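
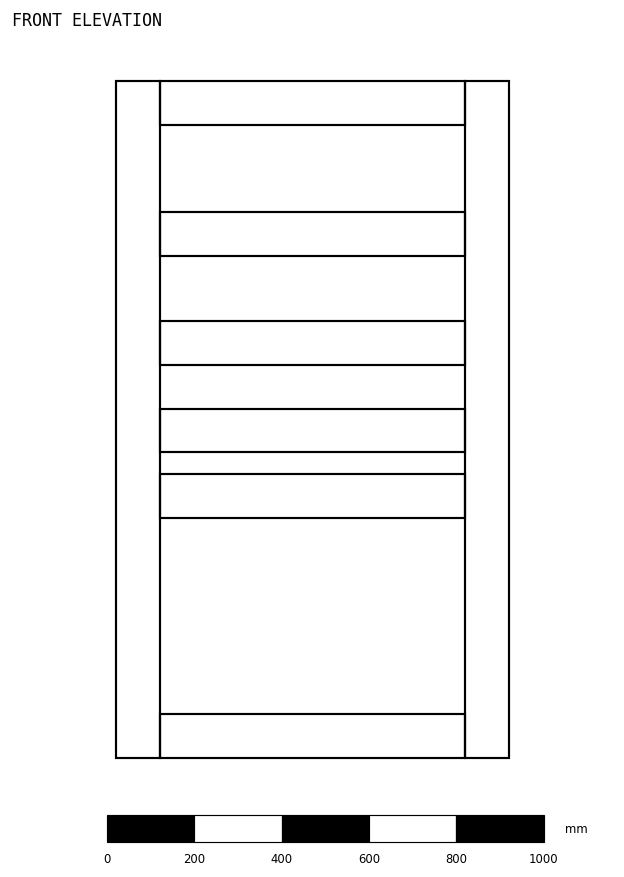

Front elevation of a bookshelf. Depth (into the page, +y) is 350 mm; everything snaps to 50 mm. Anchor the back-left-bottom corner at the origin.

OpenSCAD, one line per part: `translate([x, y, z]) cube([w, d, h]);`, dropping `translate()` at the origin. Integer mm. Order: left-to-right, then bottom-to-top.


cube([100, 350, 1550]);
translate([100, 0, 0]) cube([700, 350, 100]);
translate([100, 0, 550]) cube([700, 350, 100]);
translate([100, 0, 700]) cube([700, 350, 100]);
translate([100, 0, 900]) cube([700, 350, 100]);
translate([100, 0, 1150]) cube([700, 350, 100]);
translate([100, 0, 1450]) cube([700, 350, 100]);
translate([800, 0, 0]) cube([100, 350, 1550]);


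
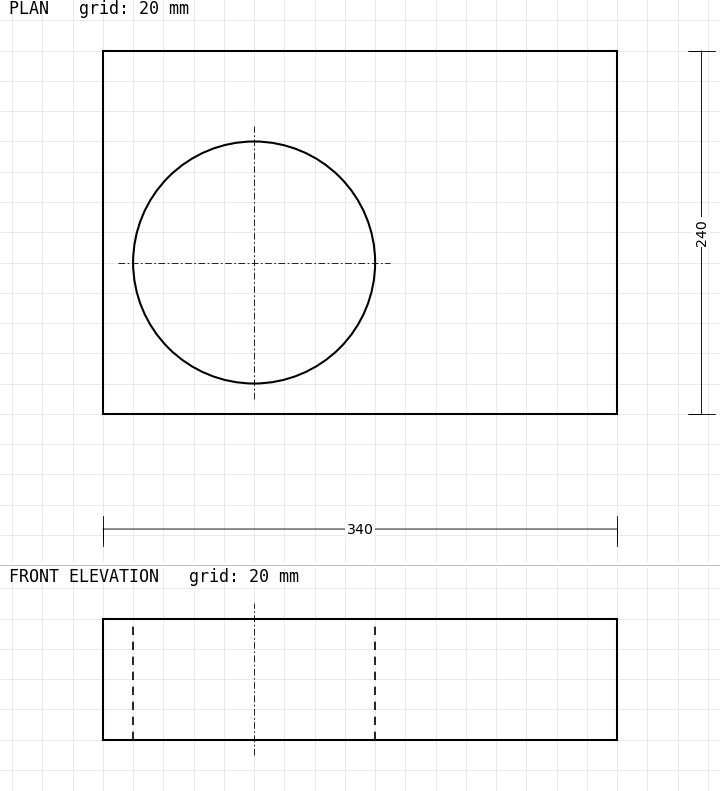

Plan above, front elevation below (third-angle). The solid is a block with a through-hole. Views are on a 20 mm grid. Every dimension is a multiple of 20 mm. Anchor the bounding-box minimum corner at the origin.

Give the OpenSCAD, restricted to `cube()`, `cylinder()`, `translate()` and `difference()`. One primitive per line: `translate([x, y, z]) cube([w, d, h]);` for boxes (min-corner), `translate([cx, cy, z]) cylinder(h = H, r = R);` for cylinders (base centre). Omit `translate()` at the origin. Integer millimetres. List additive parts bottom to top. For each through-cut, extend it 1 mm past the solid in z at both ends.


difference() {
  cube([340, 240, 80]);
  translate([100, 100, -1]) cylinder(h = 82, r = 80);
}


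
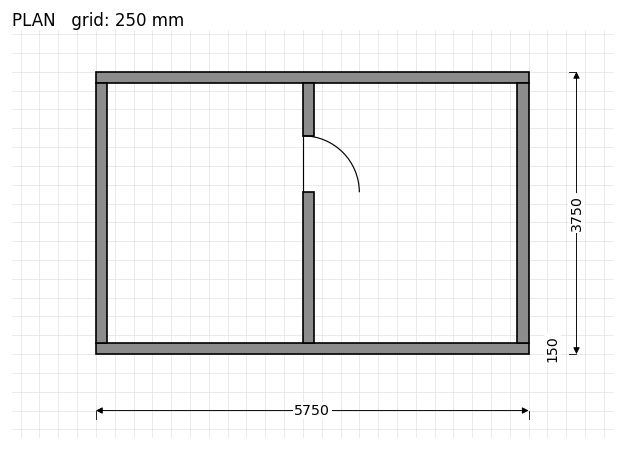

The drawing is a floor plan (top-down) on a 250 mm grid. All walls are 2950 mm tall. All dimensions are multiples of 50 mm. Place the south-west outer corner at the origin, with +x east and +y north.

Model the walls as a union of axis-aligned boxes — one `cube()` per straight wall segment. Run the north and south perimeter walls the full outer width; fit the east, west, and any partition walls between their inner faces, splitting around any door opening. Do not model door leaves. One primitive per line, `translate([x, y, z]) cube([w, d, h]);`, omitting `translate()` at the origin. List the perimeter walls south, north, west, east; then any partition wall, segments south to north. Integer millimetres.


cube([5750, 150, 2950]);
translate([0, 3600, 0]) cube([5750, 150, 2950]);
translate([0, 150, 0]) cube([150, 3450, 2950]);
translate([5600, 150, 0]) cube([150, 3450, 2950]);
translate([2750, 150, 0]) cube([150, 2000, 2950]);
translate([2750, 2900, 0]) cube([150, 700, 2950]);


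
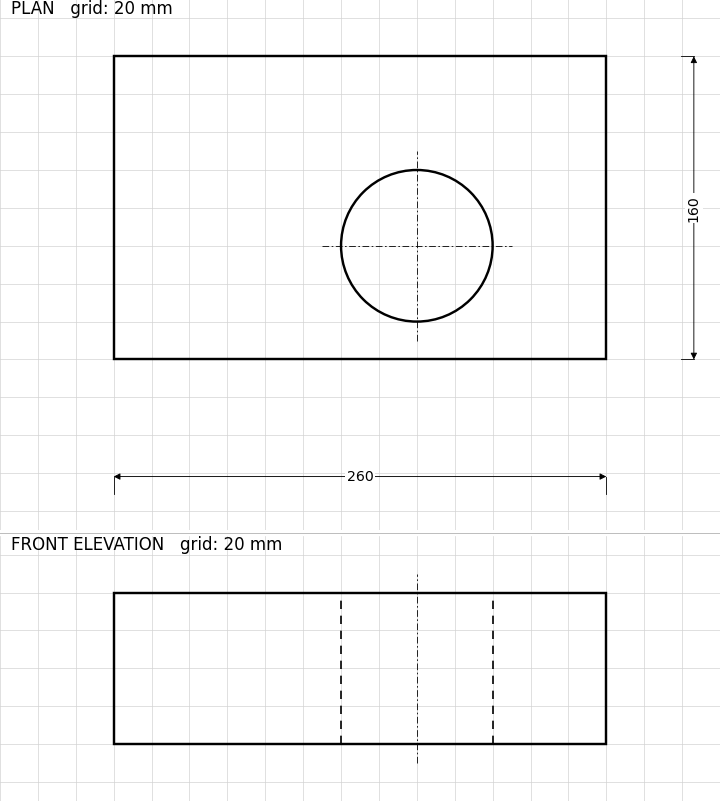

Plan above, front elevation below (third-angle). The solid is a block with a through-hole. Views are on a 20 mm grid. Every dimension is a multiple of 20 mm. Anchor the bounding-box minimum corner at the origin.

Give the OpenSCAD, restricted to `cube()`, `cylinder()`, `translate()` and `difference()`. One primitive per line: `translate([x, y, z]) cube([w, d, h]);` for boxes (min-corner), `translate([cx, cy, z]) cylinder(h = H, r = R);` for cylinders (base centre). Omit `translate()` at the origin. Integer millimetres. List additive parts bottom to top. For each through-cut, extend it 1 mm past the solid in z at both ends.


difference() {
  cube([260, 160, 80]);
  translate([160, 60, -1]) cylinder(h = 82, r = 40);
}


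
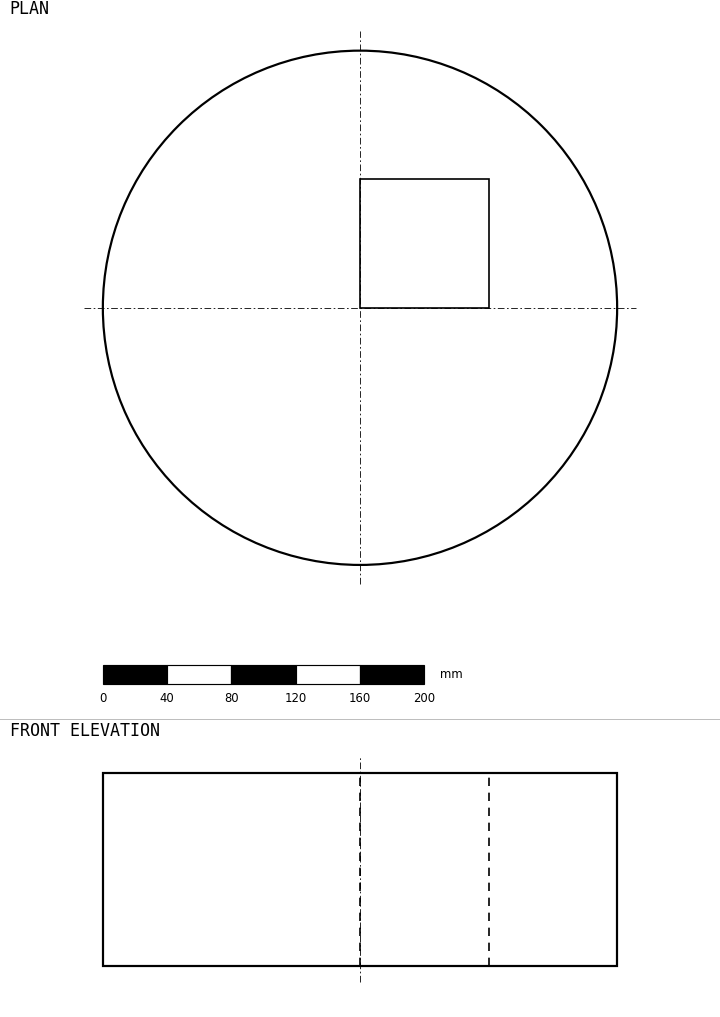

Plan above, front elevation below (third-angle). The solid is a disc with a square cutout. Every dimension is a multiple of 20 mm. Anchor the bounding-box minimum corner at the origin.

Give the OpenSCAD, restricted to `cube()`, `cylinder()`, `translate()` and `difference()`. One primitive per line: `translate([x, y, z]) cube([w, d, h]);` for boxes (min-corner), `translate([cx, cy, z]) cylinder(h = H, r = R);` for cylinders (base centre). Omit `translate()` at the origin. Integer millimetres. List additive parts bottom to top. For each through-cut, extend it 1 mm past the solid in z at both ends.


difference() {
  translate([160, 160, 0]) cylinder(h = 120, r = 160);
  translate([160, 160, -1]) cube([80, 80, 122]);
}


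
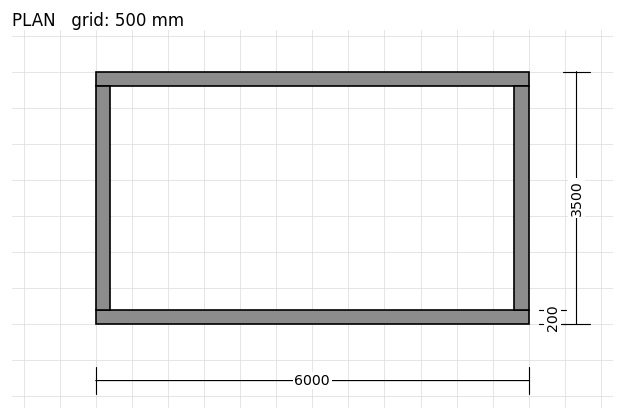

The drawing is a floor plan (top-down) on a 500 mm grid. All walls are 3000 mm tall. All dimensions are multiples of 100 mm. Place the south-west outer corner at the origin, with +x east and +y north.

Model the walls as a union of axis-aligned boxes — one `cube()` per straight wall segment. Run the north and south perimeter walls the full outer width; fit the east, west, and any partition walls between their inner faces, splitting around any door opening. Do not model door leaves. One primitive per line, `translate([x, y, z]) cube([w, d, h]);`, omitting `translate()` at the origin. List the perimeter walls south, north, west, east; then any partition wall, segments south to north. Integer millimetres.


cube([6000, 200, 3000]);
translate([0, 3300, 0]) cube([6000, 200, 3000]);
translate([0, 200, 0]) cube([200, 3100, 3000]);
translate([5800, 200, 0]) cube([200, 3100, 3000]);


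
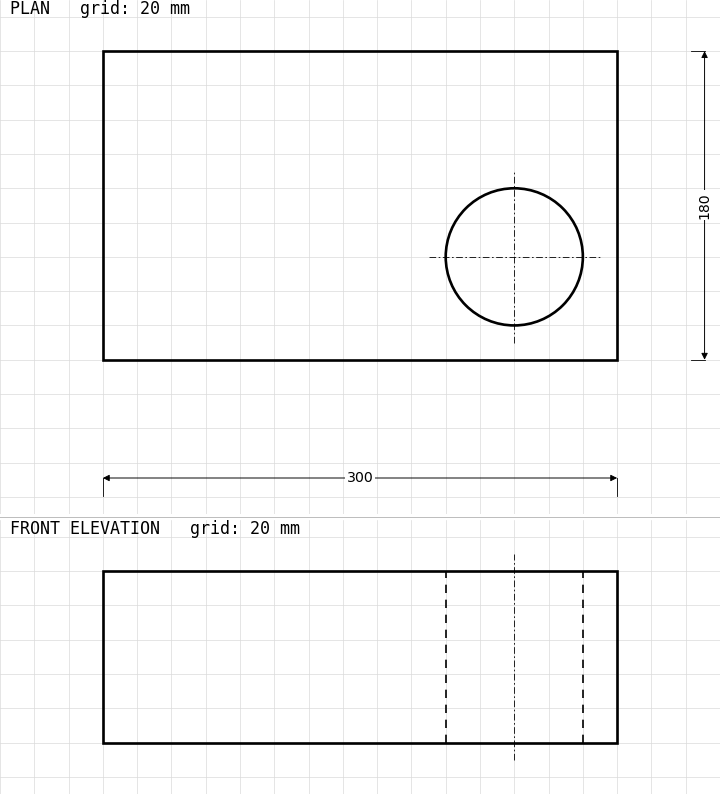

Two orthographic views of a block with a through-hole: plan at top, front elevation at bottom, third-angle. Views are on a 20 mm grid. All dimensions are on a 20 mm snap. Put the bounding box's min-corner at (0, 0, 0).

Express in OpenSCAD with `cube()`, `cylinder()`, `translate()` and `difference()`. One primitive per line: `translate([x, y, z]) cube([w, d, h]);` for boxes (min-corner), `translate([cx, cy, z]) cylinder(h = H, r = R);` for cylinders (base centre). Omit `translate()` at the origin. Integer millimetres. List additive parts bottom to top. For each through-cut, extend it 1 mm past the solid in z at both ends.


difference() {
  cube([300, 180, 100]);
  translate([240, 60, -1]) cylinder(h = 102, r = 40);
}


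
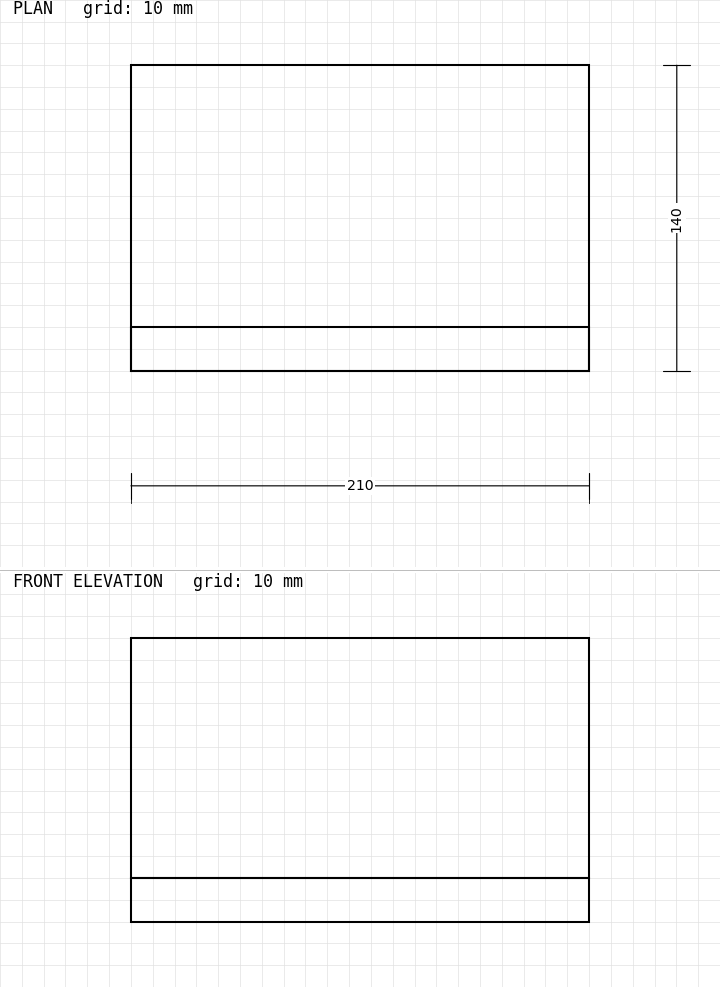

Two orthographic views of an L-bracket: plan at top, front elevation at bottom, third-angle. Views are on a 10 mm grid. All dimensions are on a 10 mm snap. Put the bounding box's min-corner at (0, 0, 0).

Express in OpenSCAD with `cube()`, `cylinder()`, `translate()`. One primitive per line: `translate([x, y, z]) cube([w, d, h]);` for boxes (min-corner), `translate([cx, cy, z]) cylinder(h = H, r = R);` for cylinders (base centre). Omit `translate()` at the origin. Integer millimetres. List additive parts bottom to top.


cube([210, 140, 20]);
translate([0, 0, 20]) cube([210, 20, 110]);


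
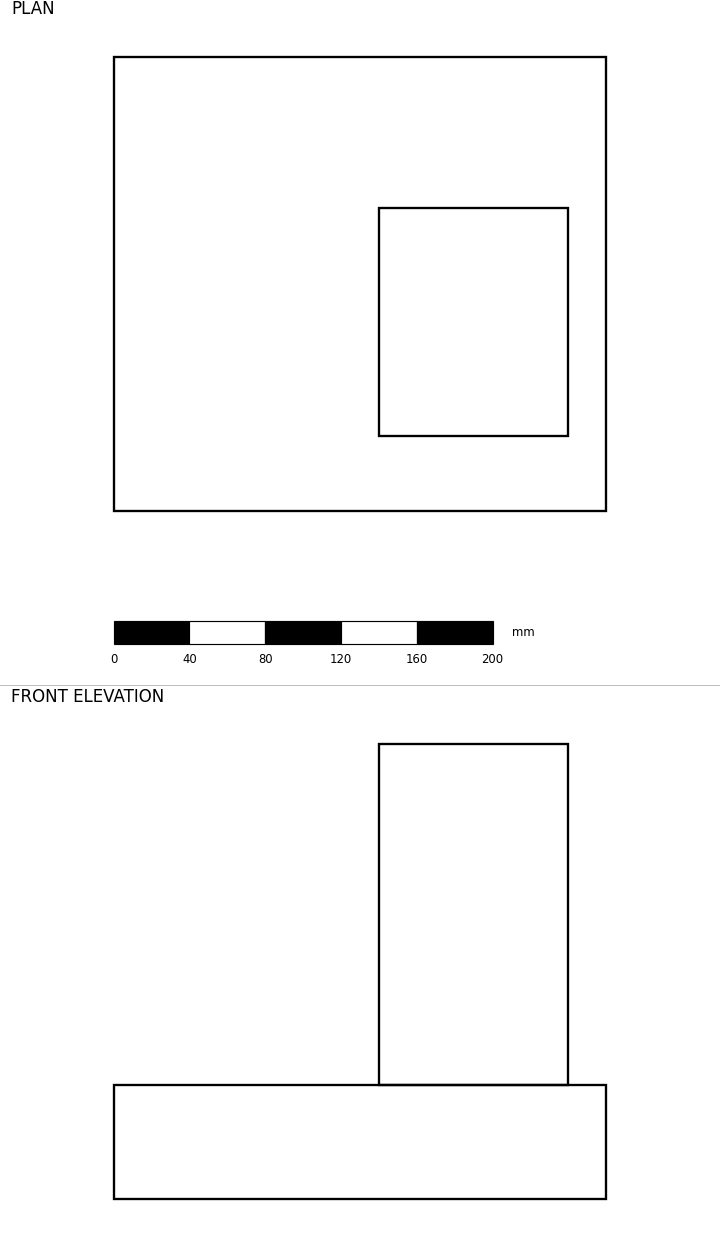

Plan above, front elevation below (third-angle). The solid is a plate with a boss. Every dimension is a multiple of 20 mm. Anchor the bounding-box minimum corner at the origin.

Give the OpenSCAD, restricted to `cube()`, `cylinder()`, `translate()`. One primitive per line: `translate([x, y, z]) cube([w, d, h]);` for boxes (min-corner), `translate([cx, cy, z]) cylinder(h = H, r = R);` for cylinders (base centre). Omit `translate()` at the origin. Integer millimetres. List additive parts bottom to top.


cube([260, 240, 60]);
translate([140, 40, 60]) cube([100, 120, 180]);


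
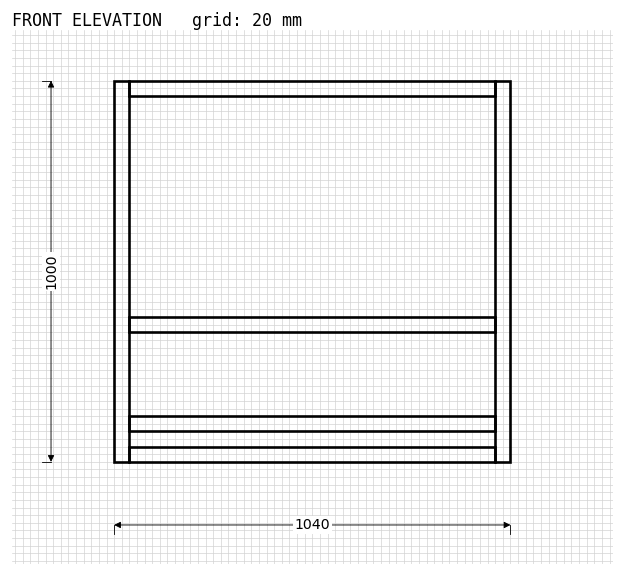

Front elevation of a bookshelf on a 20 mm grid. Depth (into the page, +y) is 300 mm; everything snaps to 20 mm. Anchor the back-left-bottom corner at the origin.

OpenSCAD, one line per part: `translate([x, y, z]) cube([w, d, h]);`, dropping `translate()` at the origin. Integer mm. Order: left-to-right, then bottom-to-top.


cube([40, 300, 1000]);
translate([40, 0, 0]) cube([960, 300, 40]);
translate([40, 0, 80]) cube([960, 300, 40]);
translate([40, 0, 340]) cube([960, 300, 40]);
translate([40, 0, 960]) cube([960, 300, 40]);
translate([1000, 0, 0]) cube([40, 300, 1000]);


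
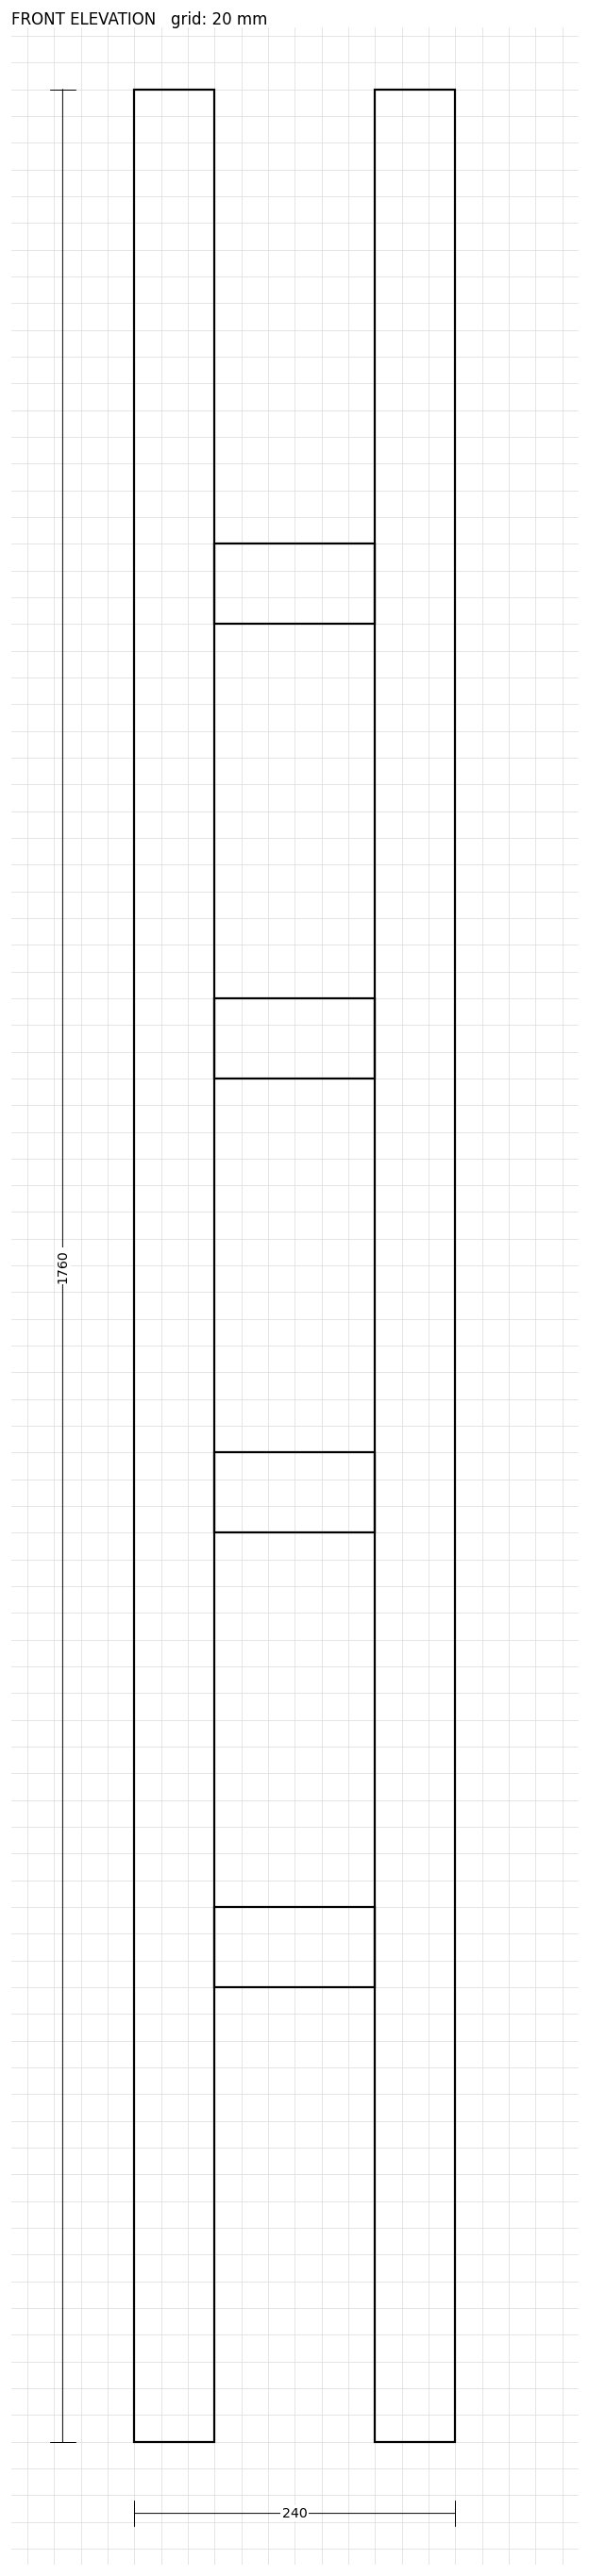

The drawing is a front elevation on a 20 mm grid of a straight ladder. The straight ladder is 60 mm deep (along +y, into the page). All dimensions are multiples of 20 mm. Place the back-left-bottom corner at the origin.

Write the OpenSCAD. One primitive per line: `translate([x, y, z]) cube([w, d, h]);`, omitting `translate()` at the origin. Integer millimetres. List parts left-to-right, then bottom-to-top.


cube([60, 60, 1760]);
translate([60, 0, 340]) cube([120, 60, 60]);
translate([60, 0, 680]) cube([120, 60, 60]);
translate([60, 0, 1020]) cube([120, 60, 60]);
translate([60, 0, 1360]) cube([120, 60, 60]);
translate([180, 0, 0]) cube([60, 60, 1760]);


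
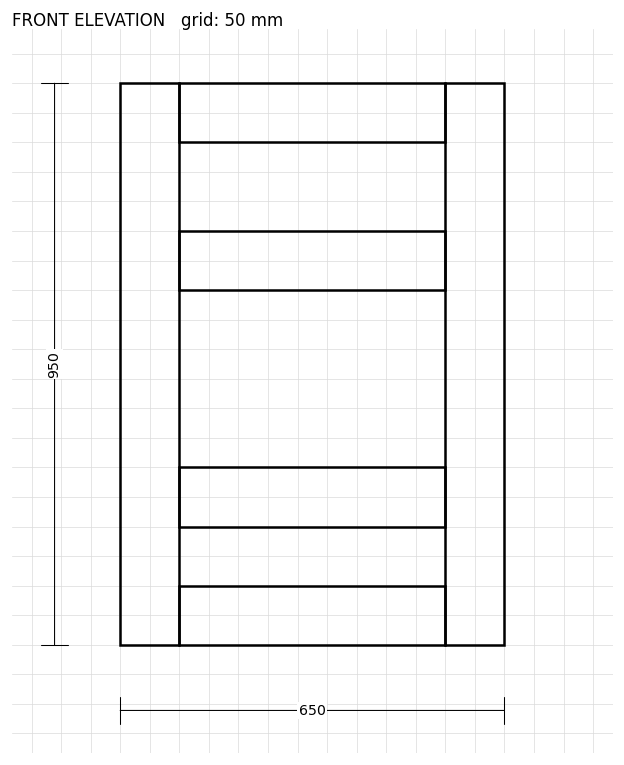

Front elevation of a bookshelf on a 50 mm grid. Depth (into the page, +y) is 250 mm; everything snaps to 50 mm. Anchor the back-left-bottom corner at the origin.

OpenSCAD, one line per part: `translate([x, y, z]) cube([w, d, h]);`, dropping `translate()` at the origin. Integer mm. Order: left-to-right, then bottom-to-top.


cube([100, 250, 950]);
translate([100, 0, 0]) cube([450, 250, 100]);
translate([100, 0, 200]) cube([450, 250, 100]);
translate([100, 0, 600]) cube([450, 250, 100]);
translate([100, 0, 850]) cube([450, 250, 100]);
translate([550, 0, 0]) cube([100, 250, 950]);


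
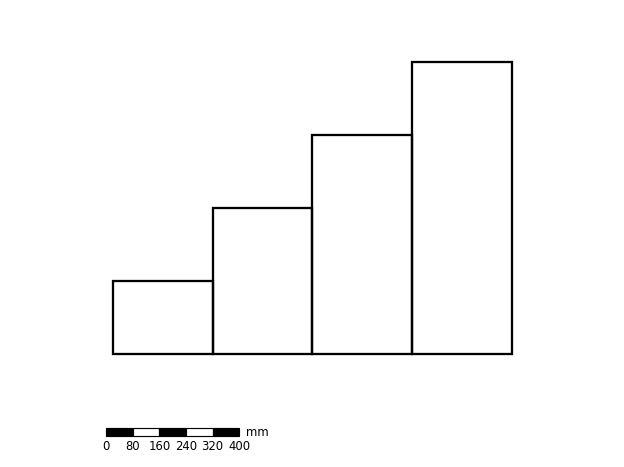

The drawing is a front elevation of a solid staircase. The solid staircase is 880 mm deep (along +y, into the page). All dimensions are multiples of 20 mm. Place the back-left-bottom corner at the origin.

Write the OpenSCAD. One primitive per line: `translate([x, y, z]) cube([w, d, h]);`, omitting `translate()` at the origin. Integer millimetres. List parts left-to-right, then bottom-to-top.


cube([300, 880, 220]);
translate([300, 0, 0]) cube([300, 880, 440]);
translate([600, 0, 0]) cube([300, 880, 660]);
translate([900, 0, 0]) cube([300, 880, 880]);


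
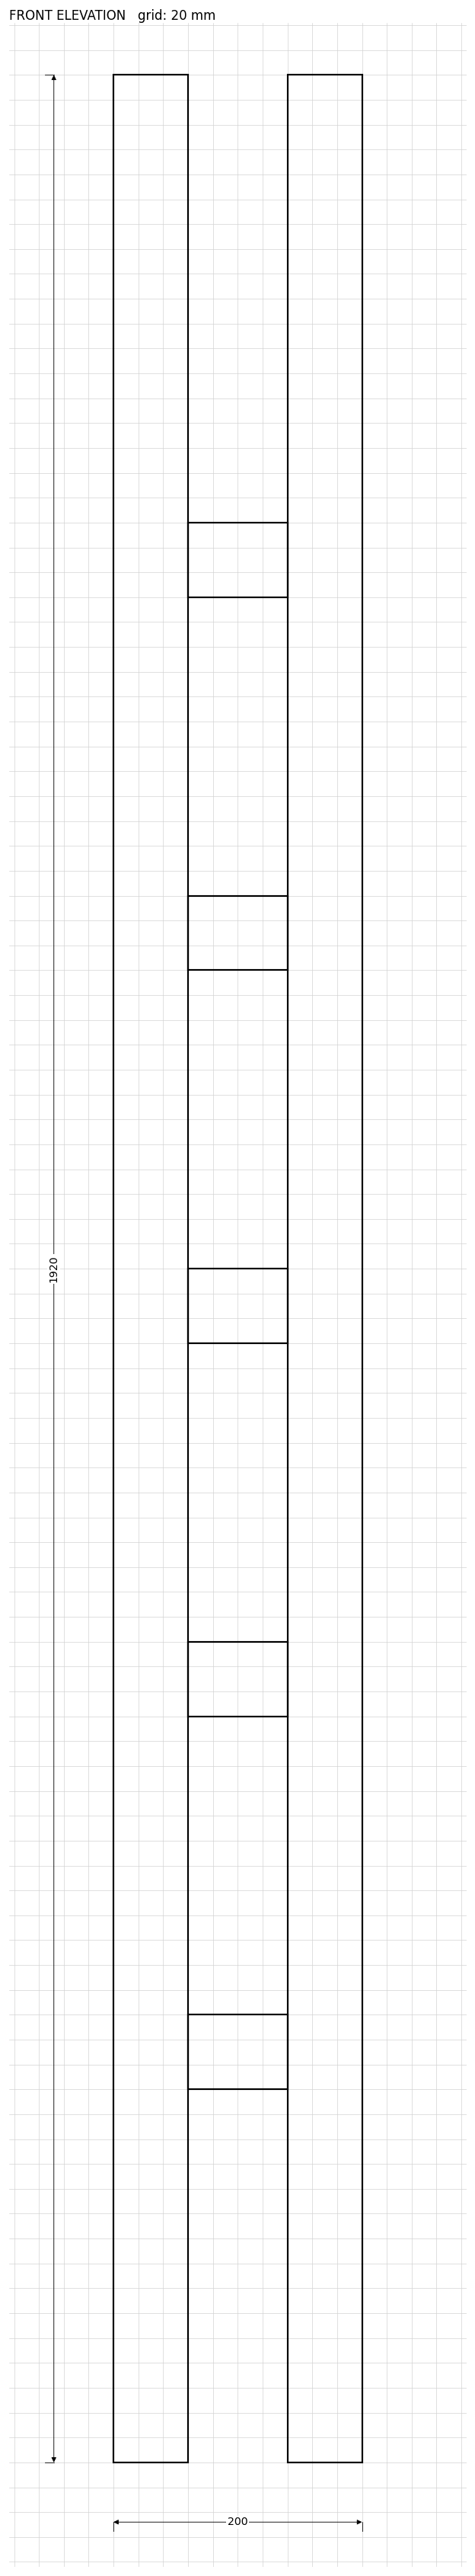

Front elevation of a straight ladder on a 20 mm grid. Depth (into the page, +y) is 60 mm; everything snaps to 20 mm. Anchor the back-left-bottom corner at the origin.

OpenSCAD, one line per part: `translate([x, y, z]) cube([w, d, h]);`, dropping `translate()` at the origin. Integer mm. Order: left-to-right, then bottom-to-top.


cube([60, 60, 1920]);
translate([60, 0, 300]) cube([80, 60, 60]);
translate([60, 0, 600]) cube([80, 60, 60]);
translate([60, 0, 900]) cube([80, 60, 60]);
translate([60, 0, 1200]) cube([80, 60, 60]);
translate([60, 0, 1500]) cube([80, 60, 60]);
translate([140, 0, 0]) cube([60, 60, 1920]);


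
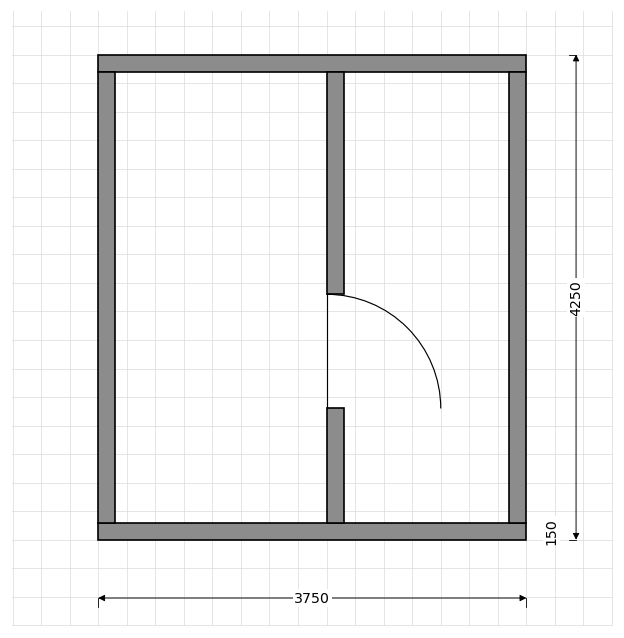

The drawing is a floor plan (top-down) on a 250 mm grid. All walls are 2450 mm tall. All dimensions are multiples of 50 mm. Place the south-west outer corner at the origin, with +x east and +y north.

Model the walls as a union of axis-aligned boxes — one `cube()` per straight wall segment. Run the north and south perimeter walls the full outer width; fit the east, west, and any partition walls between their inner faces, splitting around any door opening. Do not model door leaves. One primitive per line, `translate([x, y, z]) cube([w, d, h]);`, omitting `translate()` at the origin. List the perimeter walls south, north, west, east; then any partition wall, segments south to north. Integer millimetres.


cube([3750, 150, 2450]);
translate([0, 4100, 0]) cube([3750, 150, 2450]);
translate([0, 150, 0]) cube([150, 3950, 2450]);
translate([3600, 150, 0]) cube([150, 3950, 2450]);
translate([2000, 150, 0]) cube([150, 1000, 2450]);
translate([2000, 2150, 0]) cube([150, 1950, 2450]);


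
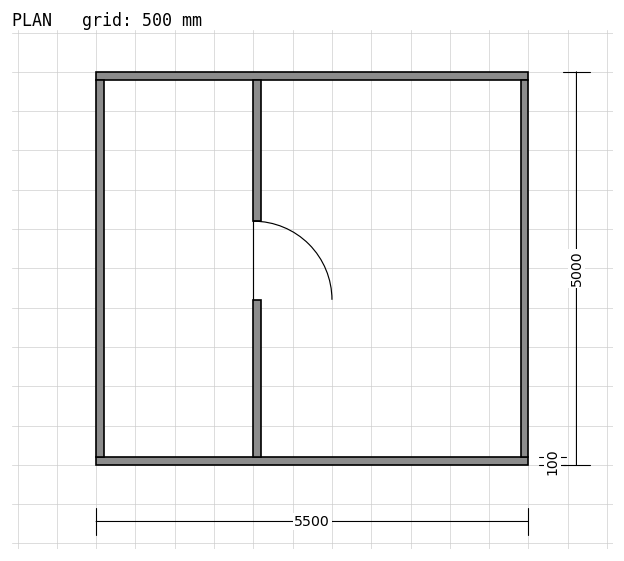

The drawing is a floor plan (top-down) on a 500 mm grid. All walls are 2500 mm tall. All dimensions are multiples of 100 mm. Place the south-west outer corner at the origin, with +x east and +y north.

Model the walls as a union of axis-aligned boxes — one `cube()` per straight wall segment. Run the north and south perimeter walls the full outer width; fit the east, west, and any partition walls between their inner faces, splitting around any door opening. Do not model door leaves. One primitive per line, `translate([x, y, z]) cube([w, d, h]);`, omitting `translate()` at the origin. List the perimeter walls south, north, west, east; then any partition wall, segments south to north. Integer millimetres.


cube([5500, 100, 2500]);
translate([0, 4900, 0]) cube([5500, 100, 2500]);
translate([0, 100, 0]) cube([100, 4800, 2500]);
translate([5400, 100, 0]) cube([100, 4800, 2500]);
translate([2000, 100, 0]) cube([100, 2000, 2500]);
translate([2000, 3100, 0]) cube([100, 1800, 2500]);


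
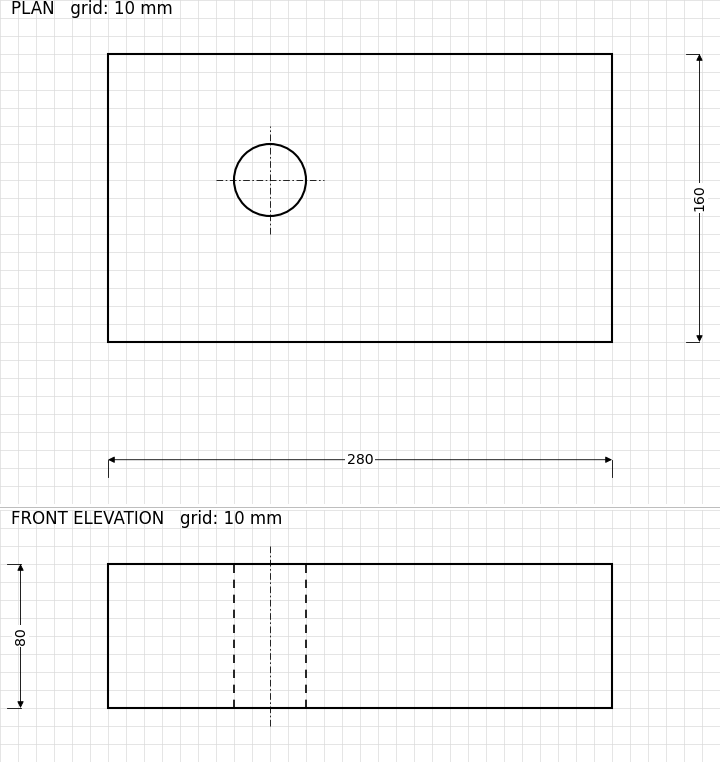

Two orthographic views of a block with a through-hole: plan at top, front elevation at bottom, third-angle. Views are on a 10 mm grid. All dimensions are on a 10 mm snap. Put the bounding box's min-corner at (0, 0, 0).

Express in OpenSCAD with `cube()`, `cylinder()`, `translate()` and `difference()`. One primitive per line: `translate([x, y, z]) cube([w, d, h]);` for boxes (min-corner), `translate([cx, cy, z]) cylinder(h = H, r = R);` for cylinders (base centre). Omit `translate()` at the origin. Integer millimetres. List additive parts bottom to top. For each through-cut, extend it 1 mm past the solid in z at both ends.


difference() {
  cube([280, 160, 80]);
  translate([90, 90, -1]) cylinder(h = 82, r = 20);
}


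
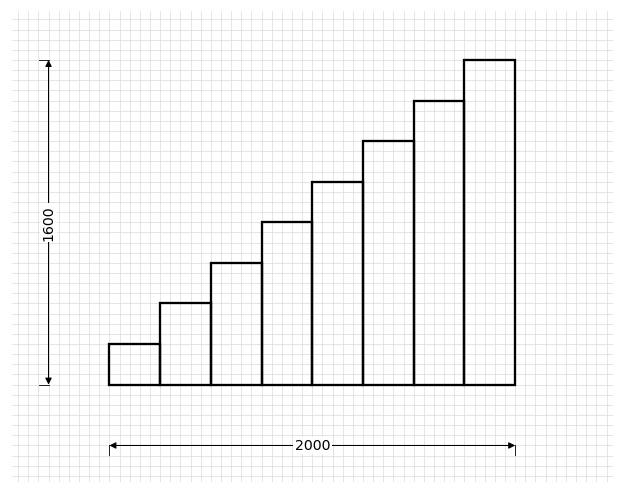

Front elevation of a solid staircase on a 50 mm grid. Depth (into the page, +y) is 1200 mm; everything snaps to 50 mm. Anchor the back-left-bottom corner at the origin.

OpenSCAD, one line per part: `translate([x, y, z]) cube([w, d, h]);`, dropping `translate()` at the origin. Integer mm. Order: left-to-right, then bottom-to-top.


cube([250, 1200, 200]);
translate([250, 0, 0]) cube([250, 1200, 400]);
translate([500, 0, 0]) cube([250, 1200, 600]);
translate([750, 0, 0]) cube([250, 1200, 800]);
translate([1000, 0, 0]) cube([250, 1200, 1000]);
translate([1250, 0, 0]) cube([250, 1200, 1200]);
translate([1500, 0, 0]) cube([250, 1200, 1400]);
translate([1750, 0, 0]) cube([250, 1200, 1600]);


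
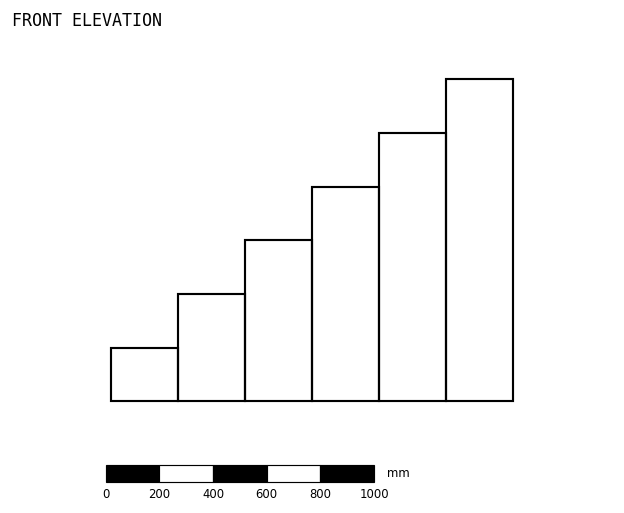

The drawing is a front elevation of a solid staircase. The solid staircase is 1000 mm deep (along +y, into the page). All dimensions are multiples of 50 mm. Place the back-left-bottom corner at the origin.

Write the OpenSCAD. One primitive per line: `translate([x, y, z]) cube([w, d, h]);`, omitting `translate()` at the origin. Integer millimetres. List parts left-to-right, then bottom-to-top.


cube([250, 1000, 200]);
translate([250, 0, 0]) cube([250, 1000, 400]);
translate([500, 0, 0]) cube([250, 1000, 600]);
translate([750, 0, 0]) cube([250, 1000, 800]);
translate([1000, 0, 0]) cube([250, 1000, 1000]);
translate([1250, 0, 0]) cube([250, 1000, 1200]);


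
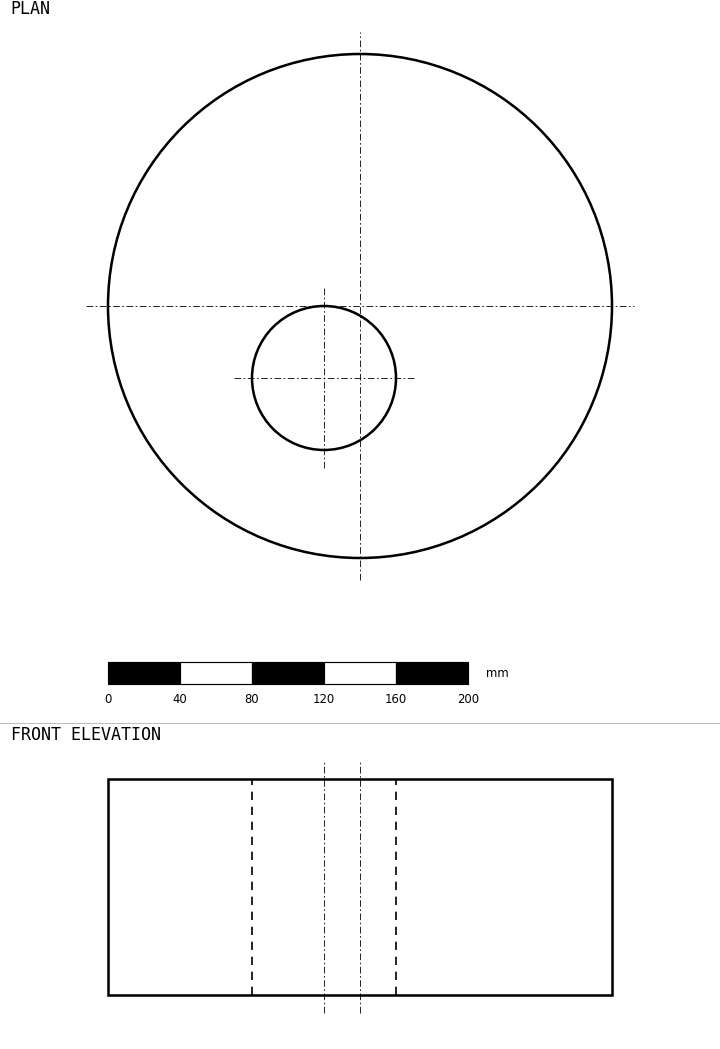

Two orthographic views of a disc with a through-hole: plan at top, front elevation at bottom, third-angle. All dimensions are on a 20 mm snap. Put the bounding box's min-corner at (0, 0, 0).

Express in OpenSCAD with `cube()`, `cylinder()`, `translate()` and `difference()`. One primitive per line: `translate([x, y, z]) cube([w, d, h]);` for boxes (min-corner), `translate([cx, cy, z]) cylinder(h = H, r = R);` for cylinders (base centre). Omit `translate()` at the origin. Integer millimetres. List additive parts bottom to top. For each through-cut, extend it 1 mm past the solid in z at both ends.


difference() {
  translate([140, 140, 0]) cylinder(h = 120, r = 140);
  translate([120, 100, -1]) cylinder(h = 122, r = 40);
}


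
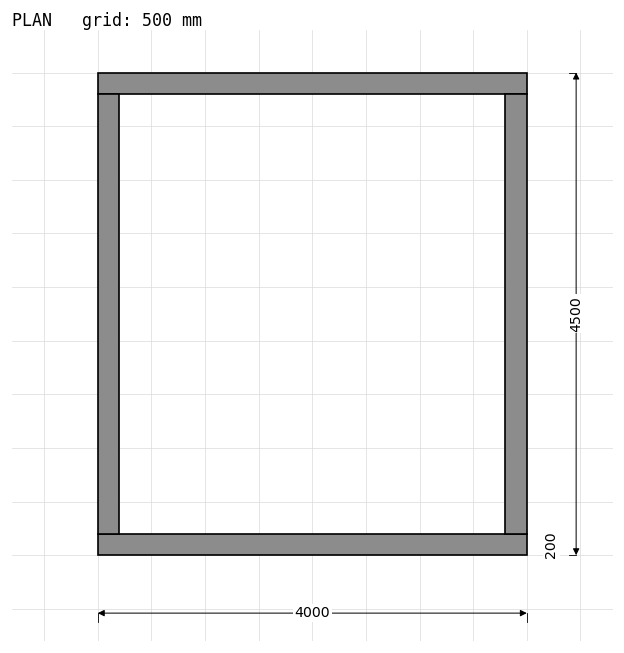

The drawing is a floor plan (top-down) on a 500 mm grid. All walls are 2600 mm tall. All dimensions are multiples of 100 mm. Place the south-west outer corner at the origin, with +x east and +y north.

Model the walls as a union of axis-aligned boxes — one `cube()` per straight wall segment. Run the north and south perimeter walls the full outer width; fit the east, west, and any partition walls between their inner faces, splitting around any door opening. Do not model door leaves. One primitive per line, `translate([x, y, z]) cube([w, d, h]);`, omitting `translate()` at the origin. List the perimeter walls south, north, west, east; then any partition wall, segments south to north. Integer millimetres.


cube([4000, 200, 2600]);
translate([0, 4300, 0]) cube([4000, 200, 2600]);
translate([0, 200, 0]) cube([200, 4100, 2600]);
translate([3800, 200, 0]) cube([200, 4100, 2600]);


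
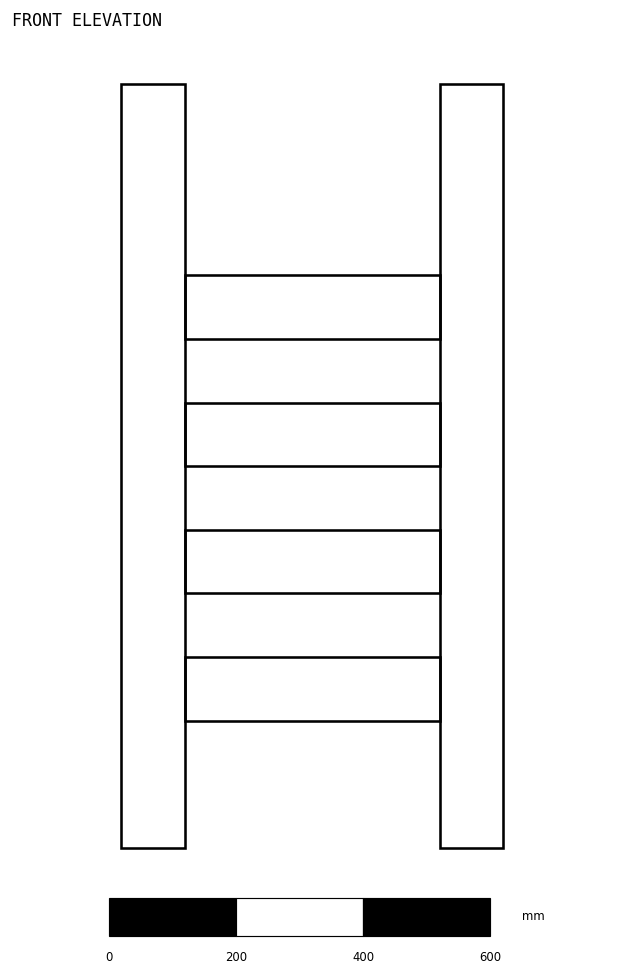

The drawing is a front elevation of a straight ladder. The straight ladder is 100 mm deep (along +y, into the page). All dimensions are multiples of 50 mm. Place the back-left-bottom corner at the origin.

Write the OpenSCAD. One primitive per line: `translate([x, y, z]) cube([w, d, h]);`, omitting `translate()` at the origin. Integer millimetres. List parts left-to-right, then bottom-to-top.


cube([100, 100, 1200]);
translate([100, 0, 200]) cube([400, 100, 100]);
translate([100, 0, 400]) cube([400, 100, 100]);
translate([100, 0, 600]) cube([400, 100, 100]);
translate([100, 0, 800]) cube([400, 100, 100]);
translate([500, 0, 0]) cube([100, 100, 1200]);


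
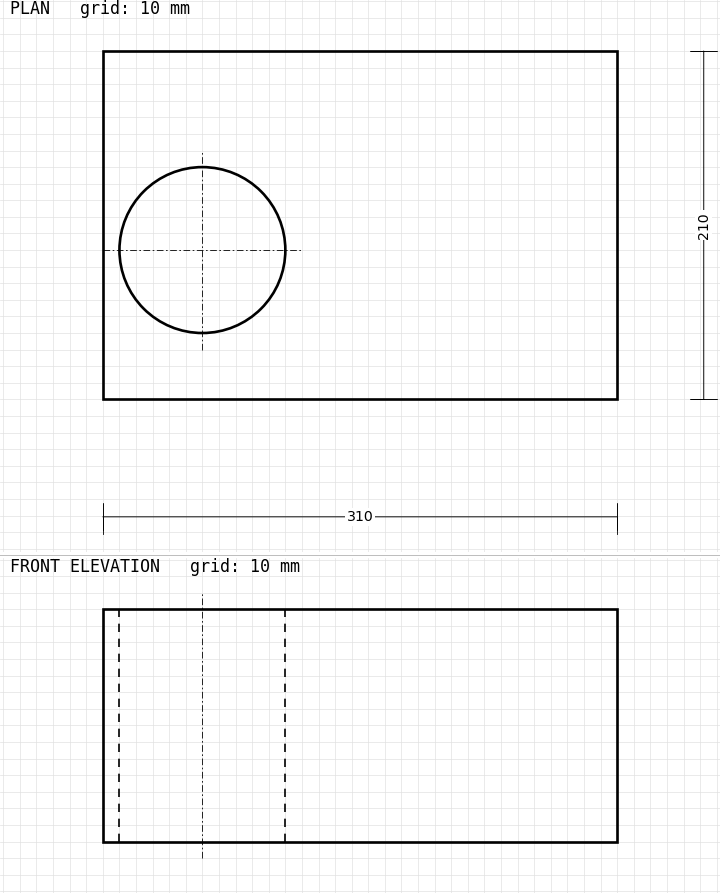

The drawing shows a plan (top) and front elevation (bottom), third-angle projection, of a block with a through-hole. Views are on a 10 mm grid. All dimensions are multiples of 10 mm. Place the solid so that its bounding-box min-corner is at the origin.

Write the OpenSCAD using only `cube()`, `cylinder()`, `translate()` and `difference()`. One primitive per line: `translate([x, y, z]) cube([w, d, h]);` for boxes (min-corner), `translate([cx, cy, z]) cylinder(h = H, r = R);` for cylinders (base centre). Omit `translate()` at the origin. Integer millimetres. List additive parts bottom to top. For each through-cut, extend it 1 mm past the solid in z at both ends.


difference() {
  cube([310, 210, 140]);
  translate([60, 90, -1]) cylinder(h = 142, r = 50);
}


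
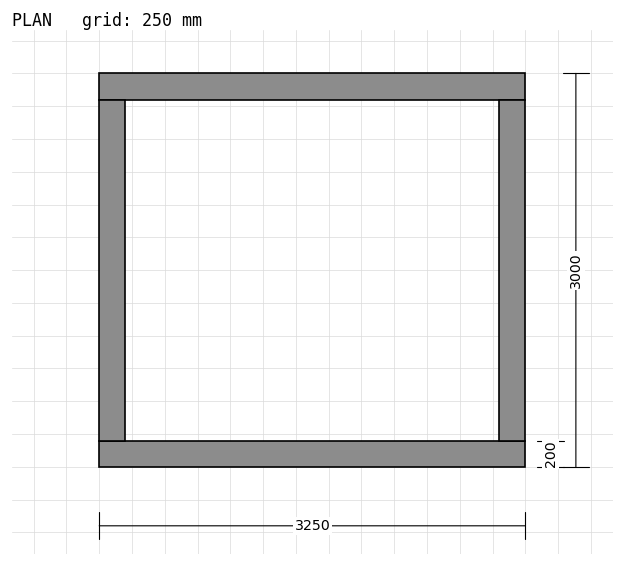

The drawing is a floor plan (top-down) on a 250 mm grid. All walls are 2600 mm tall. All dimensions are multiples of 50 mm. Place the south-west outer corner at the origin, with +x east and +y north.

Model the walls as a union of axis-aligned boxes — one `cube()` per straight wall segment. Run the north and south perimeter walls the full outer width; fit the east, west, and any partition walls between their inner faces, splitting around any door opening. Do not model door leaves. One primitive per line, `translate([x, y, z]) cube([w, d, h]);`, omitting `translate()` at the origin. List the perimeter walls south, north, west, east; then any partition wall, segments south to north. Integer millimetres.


cube([3250, 200, 2600]);
translate([0, 2800, 0]) cube([3250, 200, 2600]);
translate([0, 200, 0]) cube([200, 2600, 2600]);
translate([3050, 200, 0]) cube([200, 2600, 2600]);


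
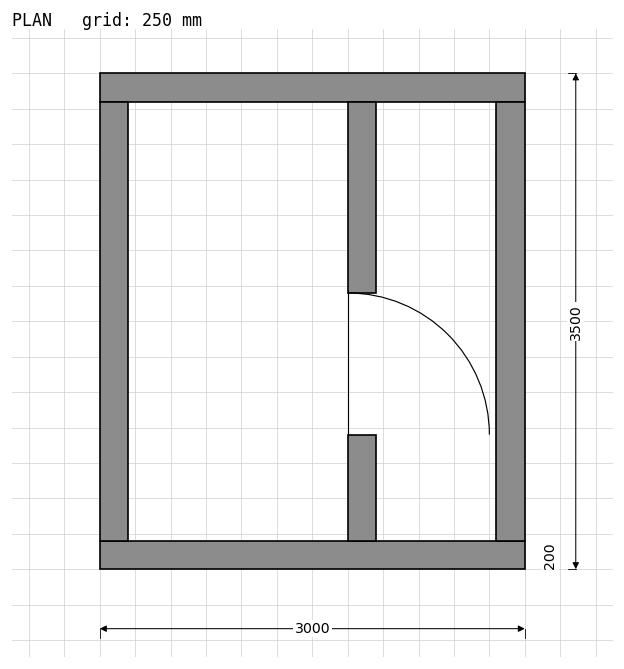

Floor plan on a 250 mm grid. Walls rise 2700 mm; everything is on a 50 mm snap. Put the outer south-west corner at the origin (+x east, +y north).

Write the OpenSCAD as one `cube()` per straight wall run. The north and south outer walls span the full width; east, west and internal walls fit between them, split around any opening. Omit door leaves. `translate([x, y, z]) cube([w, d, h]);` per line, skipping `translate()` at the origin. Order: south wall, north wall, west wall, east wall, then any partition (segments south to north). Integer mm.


cube([3000, 200, 2700]);
translate([0, 3300, 0]) cube([3000, 200, 2700]);
translate([0, 200, 0]) cube([200, 3100, 2700]);
translate([2800, 200, 0]) cube([200, 3100, 2700]);
translate([1750, 200, 0]) cube([200, 750, 2700]);
translate([1750, 1950, 0]) cube([200, 1350, 2700]);


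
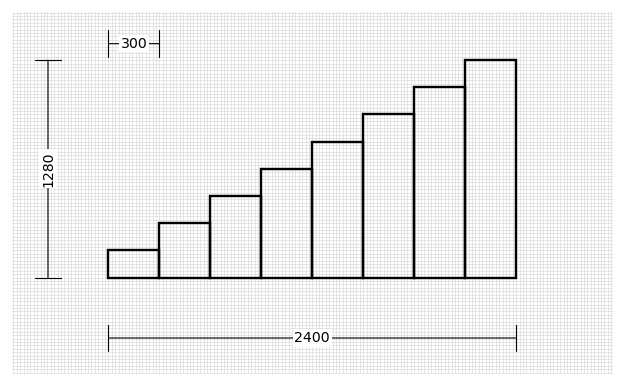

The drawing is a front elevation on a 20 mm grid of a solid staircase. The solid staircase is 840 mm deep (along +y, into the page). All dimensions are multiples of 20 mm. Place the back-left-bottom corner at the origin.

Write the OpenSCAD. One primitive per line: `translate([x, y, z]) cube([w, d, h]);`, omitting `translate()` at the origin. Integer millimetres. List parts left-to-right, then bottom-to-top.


cube([300, 840, 160]);
translate([300, 0, 0]) cube([300, 840, 320]);
translate([600, 0, 0]) cube([300, 840, 480]);
translate([900, 0, 0]) cube([300, 840, 640]);
translate([1200, 0, 0]) cube([300, 840, 800]);
translate([1500, 0, 0]) cube([300, 840, 960]);
translate([1800, 0, 0]) cube([300, 840, 1120]);
translate([2100, 0, 0]) cube([300, 840, 1280]);


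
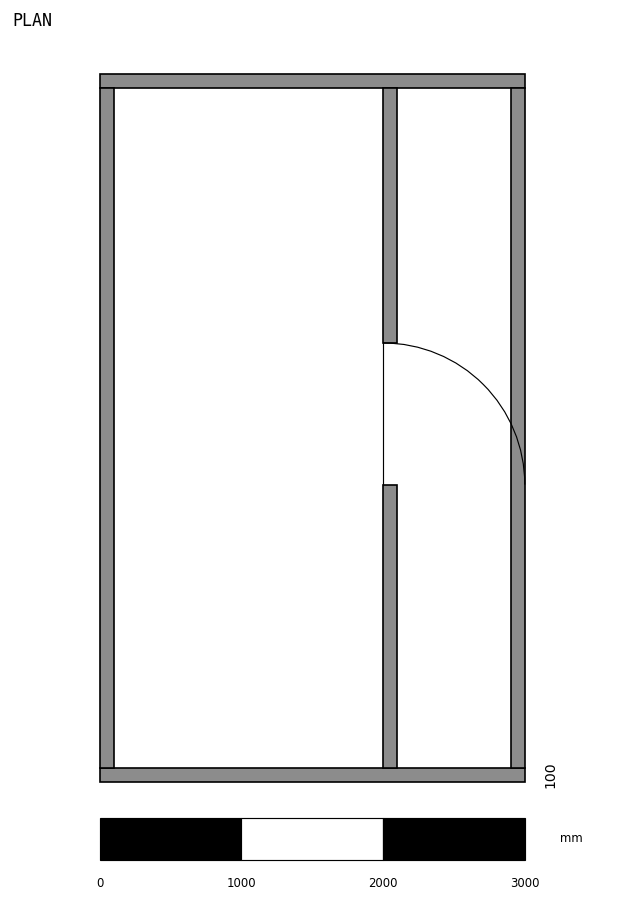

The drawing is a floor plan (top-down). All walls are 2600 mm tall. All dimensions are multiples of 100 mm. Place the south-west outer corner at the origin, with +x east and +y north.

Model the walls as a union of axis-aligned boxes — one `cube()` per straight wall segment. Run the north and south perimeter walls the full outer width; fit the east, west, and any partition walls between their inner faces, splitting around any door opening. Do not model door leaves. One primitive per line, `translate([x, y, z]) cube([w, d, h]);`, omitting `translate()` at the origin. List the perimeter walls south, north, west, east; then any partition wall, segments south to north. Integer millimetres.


cube([3000, 100, 2600]);
translate([0, 4900, 0]) cube([3000, 100, 2600]);
translate([0, 100, 0]) cube([100, 4800, 2600]);
translate([2900, 100, 0]) cube([100, 4800, 2600]);
translate([2000, 100, 0]) cube([100, 2000, 2600]);
translate([2000, 3100, 0]) cube([100, 1800, 2600]);


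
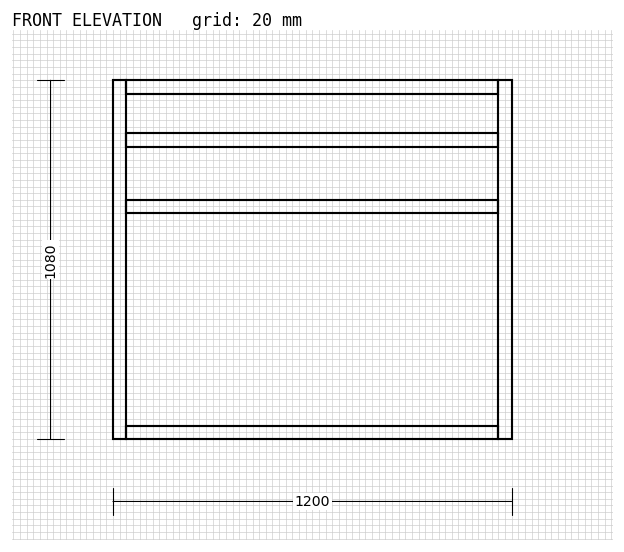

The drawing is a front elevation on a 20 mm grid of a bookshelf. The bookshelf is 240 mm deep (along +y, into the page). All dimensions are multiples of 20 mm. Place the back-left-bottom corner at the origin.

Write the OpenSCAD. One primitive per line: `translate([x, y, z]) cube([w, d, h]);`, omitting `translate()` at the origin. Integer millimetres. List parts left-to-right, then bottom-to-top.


cube([40, 240, 1080]);
translate([40, 0, 0]) cube([1120, 240, 40]);
translate([40, 0, 680]) cube([1120, 240, 40]);
translate([40, 0, 880]) cube([1120, 240, 40]);
translate([40, 0, 1040]) cube([1120, 240, 40]);
translate([1160, 0, 0]) cube([40, 240, 1080]);


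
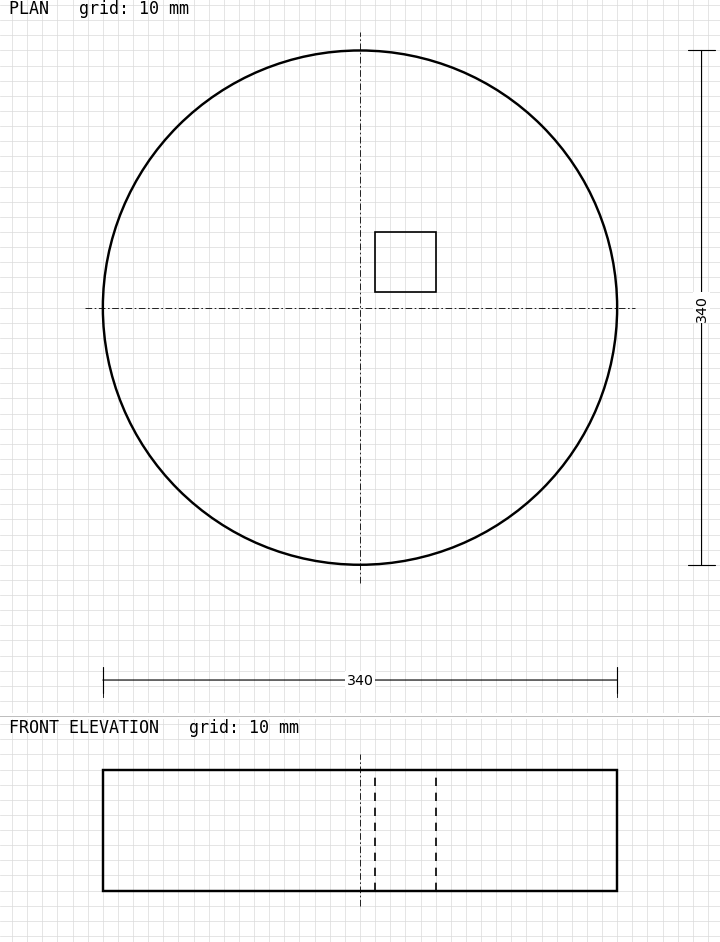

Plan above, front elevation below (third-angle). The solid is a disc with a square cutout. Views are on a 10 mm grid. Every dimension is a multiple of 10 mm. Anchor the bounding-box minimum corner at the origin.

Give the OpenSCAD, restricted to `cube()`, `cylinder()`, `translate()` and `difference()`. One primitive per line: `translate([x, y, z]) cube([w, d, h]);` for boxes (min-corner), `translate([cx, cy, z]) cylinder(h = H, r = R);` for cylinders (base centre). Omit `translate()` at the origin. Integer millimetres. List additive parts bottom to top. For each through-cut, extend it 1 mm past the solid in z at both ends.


difference() {
  translate([170, 170, 0]) cylinder(h = 80, r = 170);
  translate([180, 180, -1]) cube([40, 40, 82]);
}


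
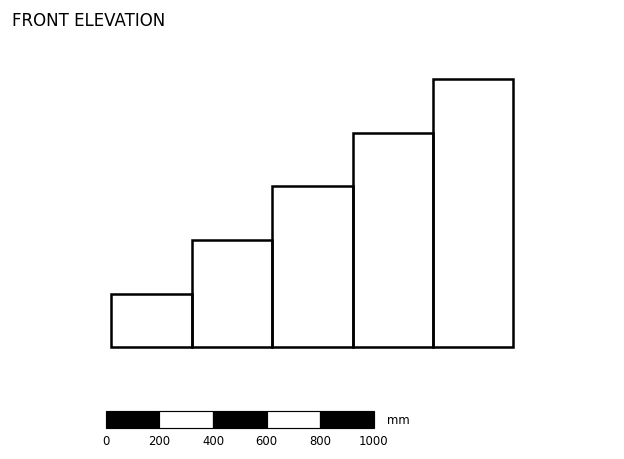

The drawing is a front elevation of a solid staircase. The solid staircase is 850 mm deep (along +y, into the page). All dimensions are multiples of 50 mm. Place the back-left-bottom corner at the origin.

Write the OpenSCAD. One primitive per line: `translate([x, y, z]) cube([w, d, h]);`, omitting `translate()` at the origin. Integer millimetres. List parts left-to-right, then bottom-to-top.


cube([300, 850, 200]);
translate([300, 0, 0]) cube([300, 850, 400]);
translate([600, 0, 0]) cube([300, 850, 600]);
translate([900, 0, 0]) cube([300, 850, 800]);
translate([1200, 0, 0]) cube([300, 850, 1000]);


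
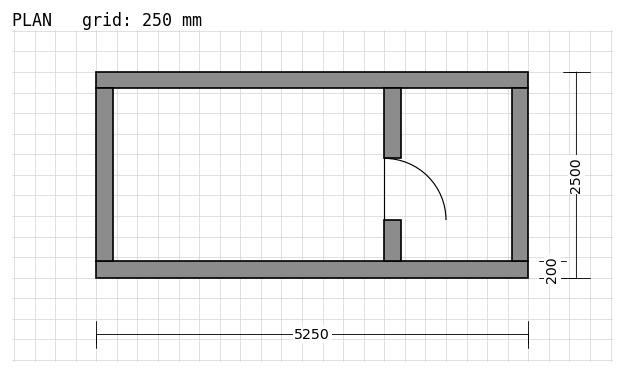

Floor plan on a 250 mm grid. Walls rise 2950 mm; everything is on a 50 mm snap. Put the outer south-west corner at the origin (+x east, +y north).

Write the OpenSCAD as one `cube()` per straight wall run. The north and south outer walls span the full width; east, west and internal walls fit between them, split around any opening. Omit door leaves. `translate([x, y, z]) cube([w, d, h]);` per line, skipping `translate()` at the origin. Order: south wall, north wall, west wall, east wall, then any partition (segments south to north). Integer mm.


cube([5250, 200, 2950]);
translate([0, 2300, 0]) cube([5250, 200, 2950]);
translate([0, 200, 0]) cube([200, 2100, 2950]);
translate([5050, 200, 0]) cube([200, 2100, 2950]);
translate([3500, 200, 0]) cube([200, 500, 2950]);
translate([3500, 1450, 0]) cube([200, 850, 2950]);


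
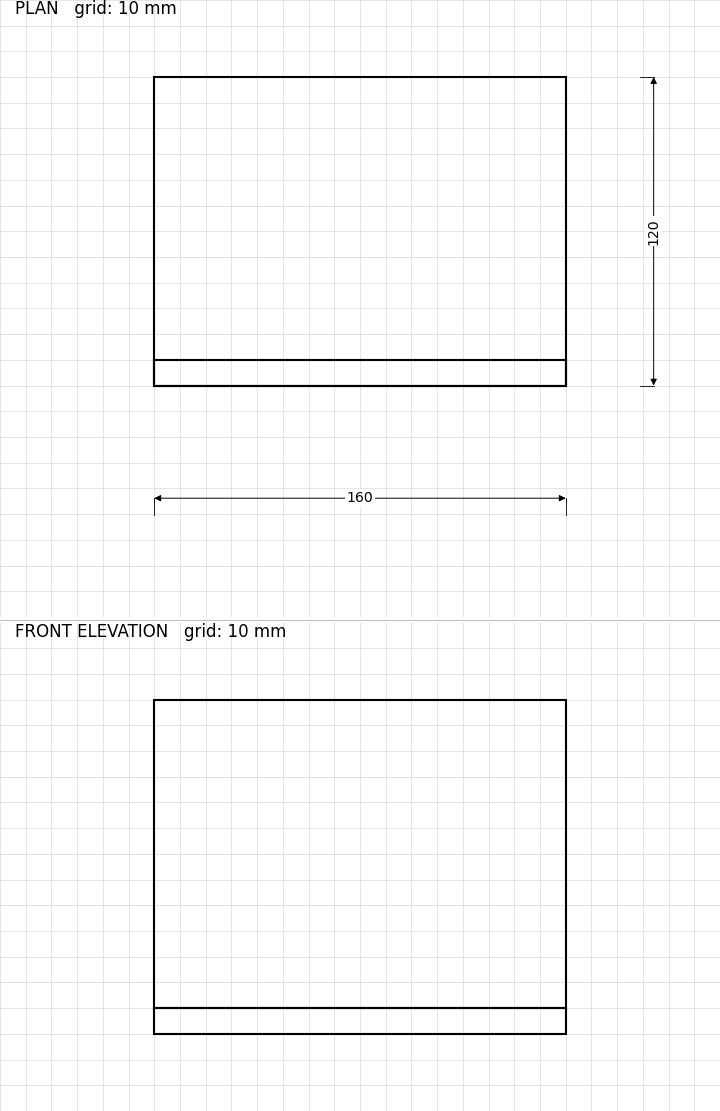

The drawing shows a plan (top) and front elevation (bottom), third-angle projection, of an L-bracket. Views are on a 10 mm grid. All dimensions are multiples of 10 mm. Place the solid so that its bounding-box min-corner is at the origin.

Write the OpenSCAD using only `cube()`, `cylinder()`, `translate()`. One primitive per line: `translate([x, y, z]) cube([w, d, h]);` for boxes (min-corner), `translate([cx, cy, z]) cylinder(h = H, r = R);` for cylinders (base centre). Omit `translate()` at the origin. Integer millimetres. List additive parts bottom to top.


cube([160, 120, 10]);
translate([0, 0, 10]) cube([160, 10, 120]);


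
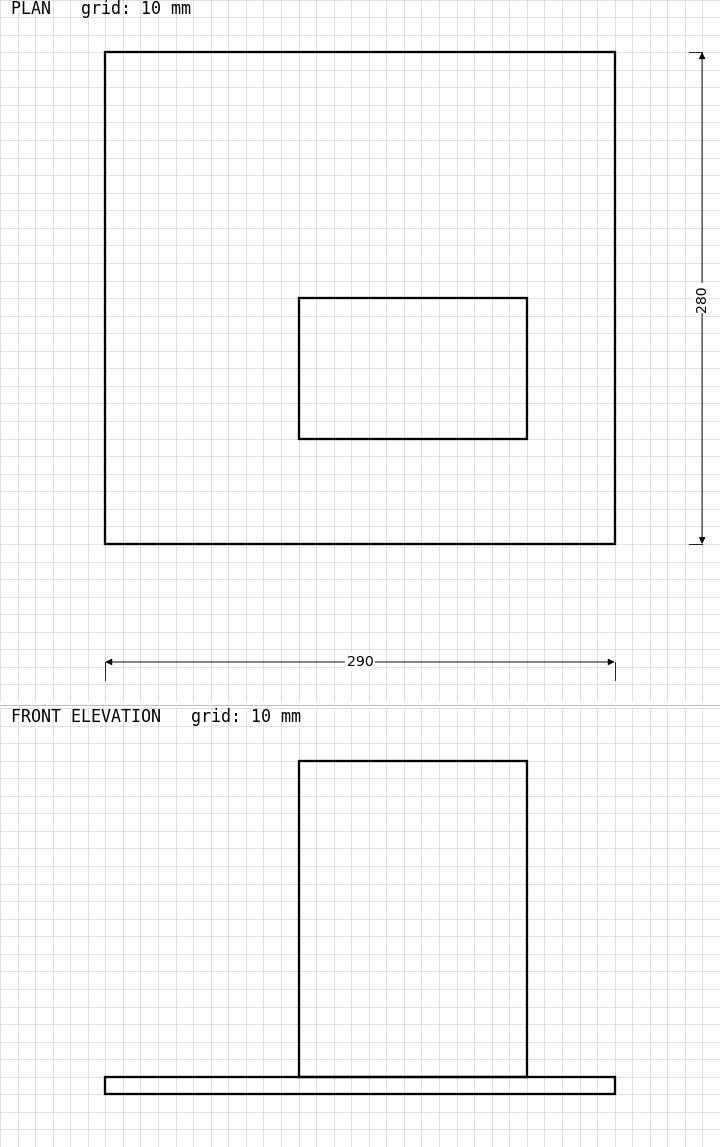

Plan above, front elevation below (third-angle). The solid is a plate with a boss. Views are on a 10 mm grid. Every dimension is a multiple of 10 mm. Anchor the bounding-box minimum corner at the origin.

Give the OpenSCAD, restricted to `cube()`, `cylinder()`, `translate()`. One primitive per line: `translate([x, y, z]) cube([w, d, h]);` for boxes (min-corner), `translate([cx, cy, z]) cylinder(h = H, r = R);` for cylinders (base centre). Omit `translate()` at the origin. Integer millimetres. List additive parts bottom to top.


cube([290, 280, 10]);
translate([110, 60, 10]) cube([130, 80, 180]);


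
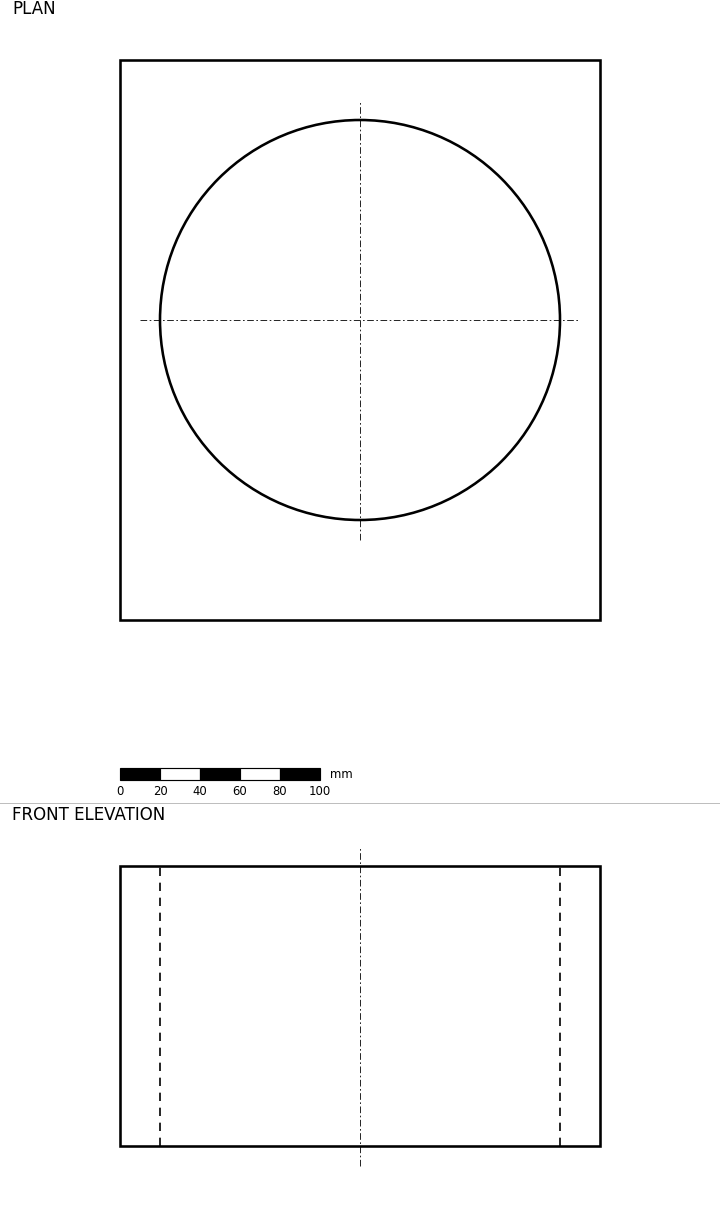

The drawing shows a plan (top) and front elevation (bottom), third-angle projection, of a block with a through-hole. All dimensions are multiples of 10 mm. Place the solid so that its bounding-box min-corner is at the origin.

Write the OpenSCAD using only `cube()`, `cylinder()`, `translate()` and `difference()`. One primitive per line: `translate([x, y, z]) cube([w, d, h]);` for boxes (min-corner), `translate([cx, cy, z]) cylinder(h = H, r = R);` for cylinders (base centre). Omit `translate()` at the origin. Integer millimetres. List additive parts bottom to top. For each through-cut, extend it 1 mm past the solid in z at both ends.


difference() {
  cube([240, 280, 140]);
  translate([120, 150, -1]) cylinder(h = 142, r = 100);
}


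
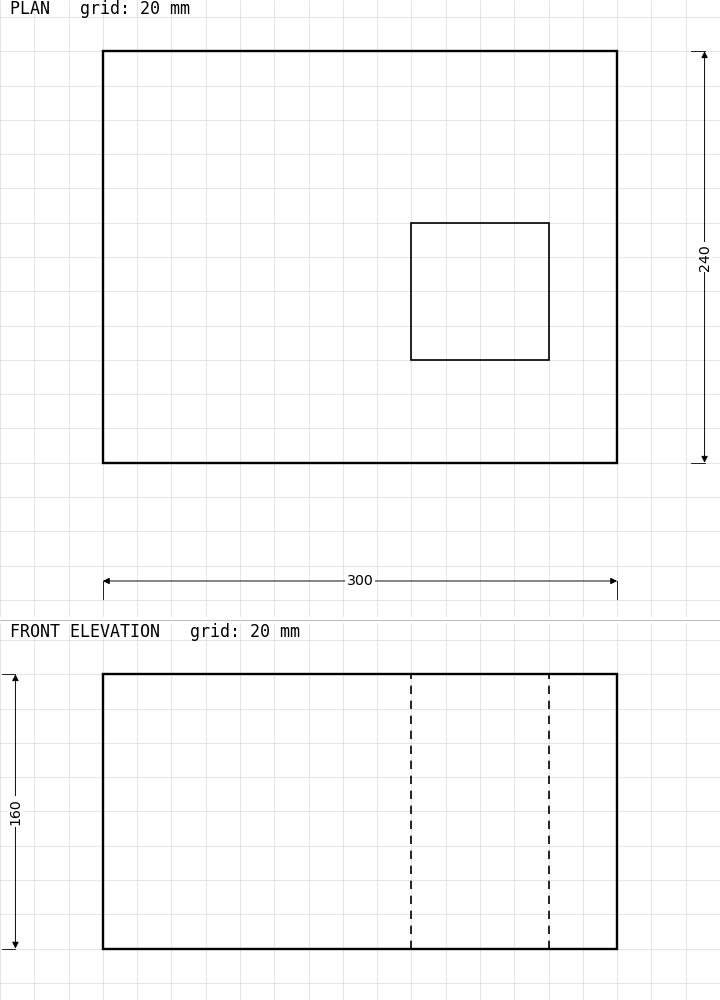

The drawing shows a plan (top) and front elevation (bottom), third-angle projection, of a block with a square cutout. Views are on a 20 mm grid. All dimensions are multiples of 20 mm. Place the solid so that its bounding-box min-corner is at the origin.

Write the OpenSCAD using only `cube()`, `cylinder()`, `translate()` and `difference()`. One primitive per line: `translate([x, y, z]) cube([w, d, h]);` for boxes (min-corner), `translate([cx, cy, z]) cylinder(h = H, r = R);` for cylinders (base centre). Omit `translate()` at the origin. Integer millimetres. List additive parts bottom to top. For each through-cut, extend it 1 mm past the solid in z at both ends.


difference() {
  cube([300, 240, 160]);
  translate([180, 60, -1]) cube([80, 80, 162]);
}


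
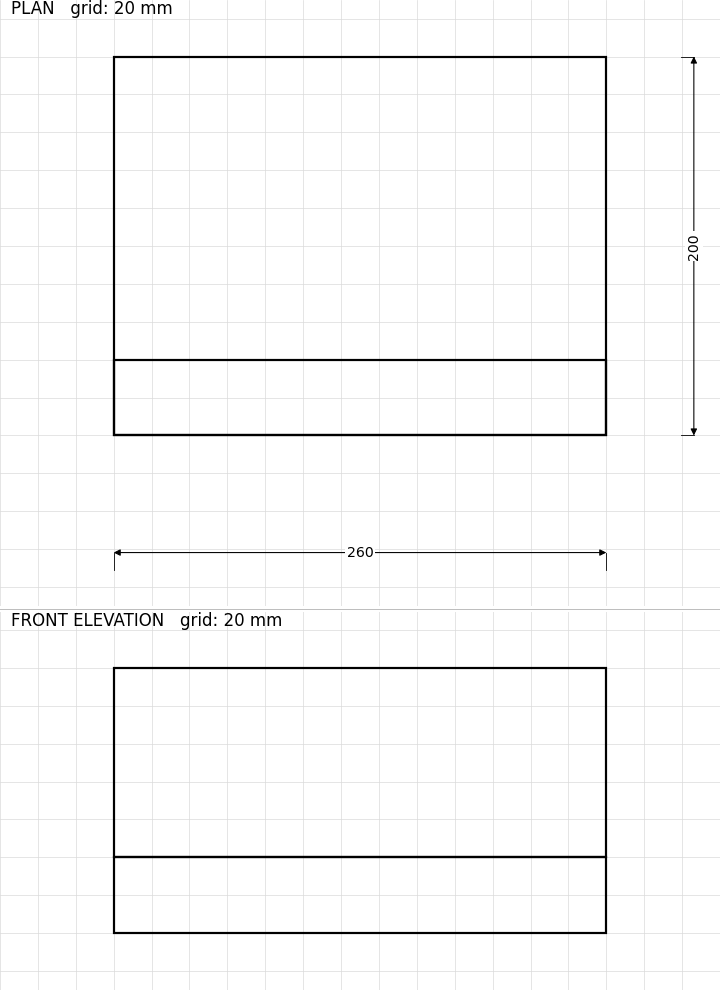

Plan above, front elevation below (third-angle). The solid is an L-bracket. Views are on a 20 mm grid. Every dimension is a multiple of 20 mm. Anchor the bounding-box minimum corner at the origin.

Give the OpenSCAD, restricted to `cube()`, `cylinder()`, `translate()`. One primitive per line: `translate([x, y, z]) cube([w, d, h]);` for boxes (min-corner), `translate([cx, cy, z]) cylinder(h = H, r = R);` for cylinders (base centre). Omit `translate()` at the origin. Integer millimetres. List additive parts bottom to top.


cube([260, 200, 40]);
translate([0, 0, 40]) cube([260, 40, 100]);


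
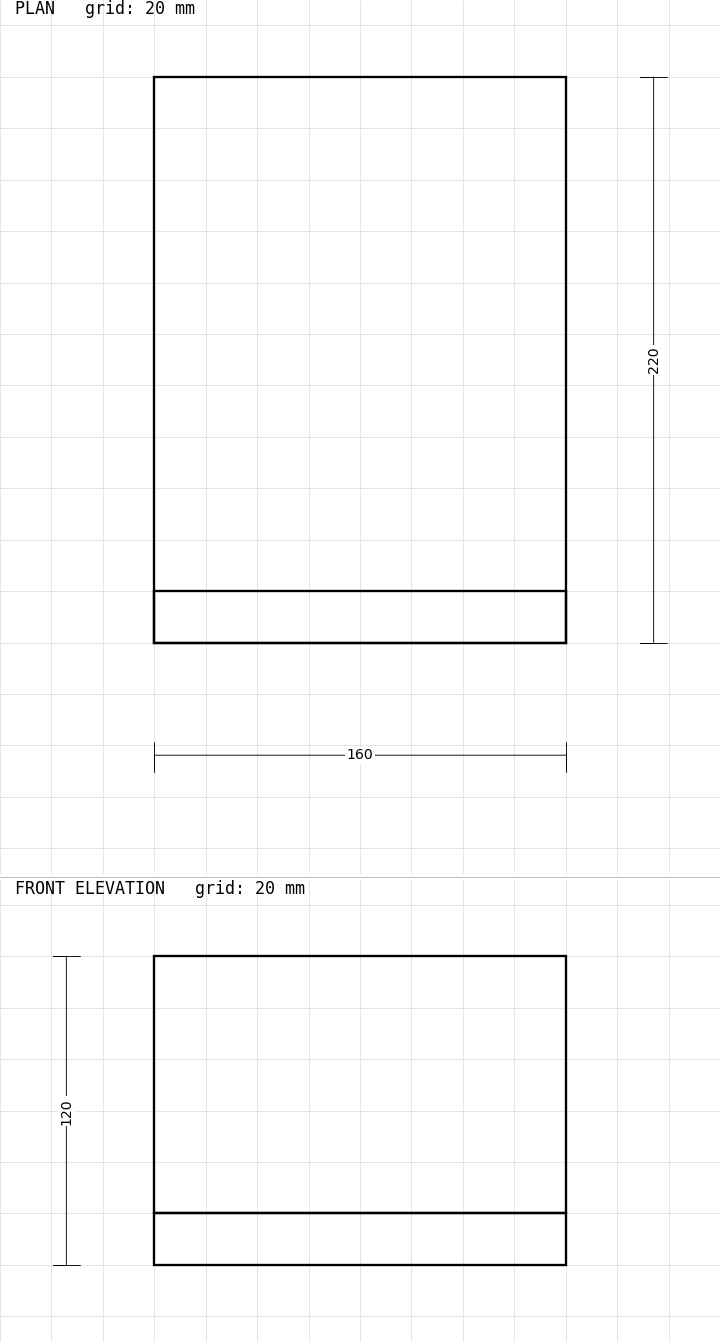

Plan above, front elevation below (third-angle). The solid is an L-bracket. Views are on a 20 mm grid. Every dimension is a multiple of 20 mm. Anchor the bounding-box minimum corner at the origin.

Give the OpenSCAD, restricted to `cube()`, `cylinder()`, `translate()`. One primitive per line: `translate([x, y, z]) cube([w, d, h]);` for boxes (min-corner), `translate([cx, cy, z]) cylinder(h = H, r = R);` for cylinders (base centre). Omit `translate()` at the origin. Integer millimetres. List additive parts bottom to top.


cube([160, 220, 20]);
translate([0, 0, 20]) cube([160, 20, 100]);
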